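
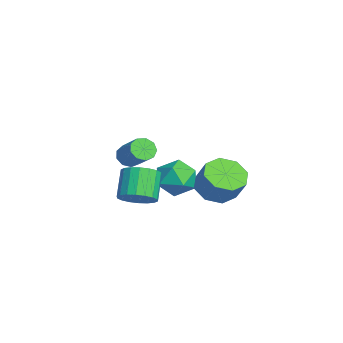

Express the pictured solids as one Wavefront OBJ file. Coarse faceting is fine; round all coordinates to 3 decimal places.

v 1.239 -2.257 2.821
v 1.647 -2.201 2.305
v 2.809 -1.667 3.283
v 2.401 -1.723 3.799
v 1.419 -1.815 2.365
v 2.582 -1.281 3.343
v 1.108 -1.637 2.638
v 2.27 -1.103 3.616
v 0.857 -1.748 2.997
v 2.02 -1.214 3.975
v 0.785 -2.098 3.273
v 1.948 -1.564 4.251
v 0.926 -2.522 3.338
v 2.088 -1.988 4.316
v 1.213 -2.822 3.161
v 2.375 -2.288 4.139
v 1.512 -2.858 2.825
v 2.674 -2.324 3.803
v 1.683 -2.612 2.487
v 2.846 -2.079 3.465
v -1.195 -1.666 -1.328
v -0.649 -2.204 -0.701
v -1.759 -1.892 0.534
v -2.305 -1.354 -0.092
v -0.482 -1.799 -0.654
v -1.592 -1.487 0.582
v -0.457 -1.367 -0.74
v -1.567 -1.056 0.496
v -0.577 -0.995 -0.942
v -1.687 -0.684 0.294
v -0.82 -0.756 -1.221
v -1.93 -0.444 0.015
v -1.138 -0.696 -1.521
v -2.248 -0.385 -0.285
v -1.466 -0.829 -1.782
v -2.576 -0.518 -0.547
v -1.741 -1.128 -1.954
v -2.851 -0.816 -0.719
v -1.908 -1.533 -2.002
v -3.018 -1.221 -0.766
v -1.933 -1.964 -1.916
v -3.043 -1.653 -0.68
v -1.813 -2.336 -1.714
v -2.923 -2.025 -0.478
v -1.57 -2.576 -1.435
v -2.68 -2.264 -0.199
v -1.252 -2.635 -1.135
v -2.362 -2.324 0.101
v -0.924 -2.502 -0.873
v -2.034 -2.191 0.362
v 1.912 1.618 0.906
v 2.745 0.999 0.57
v 3.48 1.344 1.759
v 2.648 1.962 2.094
v 2.805 1.787 0.304
v 3.541 2.132 1.493
v 2.342 2.476 0.39
v 3.078 2.821 1.579
v 1.628 2.662 0.778
v 2.363 3.007 1.967
v 1.08 2.236 1.241
v 1.815 2.581 2.43
v 1.019 1.448 1.507
v 1.755 1.793 2.696
v 1.482 0.759 1.421
v 2.218 1.104 2.61
v 2.197 0.573 1.033
v 2.932 0.918 2.222
v -2.771 1.352 -1.599
v -2.038 0.632 -1.002
v -4.262 0.248 -1.098
v -3.529 -0.472 -0.501
v -3.737 0.628 -0.103
v -2.815 1.31 -0.412
v -3.485 -0.43 -1.688
v -2.563 0.252 -1.997
v -2.479 -0.469 -1.057
v -2.634 0.185 -0.077
v -3.666 0.695 -2.023
v -3.821 1.349 -1.043
f 2 1 5
f 2 5 3
f 3 5 6
f 3 6 4
f 5 1 7
f 5 7 6
f 6 7 8
f 6 8 4
f 7 1 9
f 7 9 8
f 8 9 10
f 8 10 4
f 9 1 11
f 9 11 10
f 10 11 12
f 10 12 4
f 11 1 13
f 11 13 12
f 12 13 14
f 12 14 4
f 13 1 15
f 13 15 14
f 14 15 16
f 14 16 4
f 15 1 17
f 15 17 16
f 16 17 18
f 16 18 4
f 17 1 19
f 17 19 18
f 18 19 20
f 18 20 4
f 19 1 2
f 19 2 20
f 20 2 3
f 20 3 4
f 22 21 25
f 22 25 23
f 23 25 26
f 23 26 24
f 25 21 27
f 25 27 26
f 26 27 28
f 26 28 24
f 27 21 29
f 27 29 28
f 28 29 30
f 28 30 24
f 29 21 31
f 29 31 30
f 30 31 32
f 30 32 24
f 31 21 33
f 31 33 32
f 32 33 34
f 32 34 24
f 33 21 35
f 33 35 34
f 34 35 36
f 34 36 24
f 35 21 37
f 35 37 36
f 36 37 38
f 36 38 24
f 37 21 39
f 37 39 38
f 38 39 40
f 38 40 24
f 39 21 41
f 39 41 40
f 40 41 42
f 40 42 24
f 41 21 43
f 41 43 42
f 42 43 44
f 42 44 24
f 43 21 45
f 43 45 44
f 44 45 46
f 44 46 24
f 45 21 47
f 45 47 46
f 46 47 48
f 46 48 24
f 47 21 49
f 47 49 48
f 48 49 50
f 48 50 24
f 49 21 22
f 49 22 50
f 50 22 23
f 50 23 24
f 52 51 55
f 52 55 53
f 53 55 56
f 53 56 54
f 55 51 57
f 55 57 56
f 56 57 58
f 56 58 54
f 57 51 59
f 57 59 58
f 58 59 60
f 58 60 54
f 59 51 61
f 59 61 60
f 60 61 62
f 60 62 54
f 61 51 63
f 61 63 62
f 62 63 64
f 62 64 54
f 63 51 65
f 63 65 64
f 64 65 66
f 64 66 54
f 65 51 67
f 65 67 66
f 66 67 68
f 66 68 54
f 67 51 52
f 67 52 68
f 68 52 53
f 68 53 54
f 69 80 74
f 69 74 70
f 69 70 76
f 69 76 79
f 69 79 80
f 70 74 78
f 74 80 73
f 80 79 71
f 79 76 75
f 76 70 77
f 72 78 73
f 72 73 71
f 72 71 75
f 72 75 77
f 72 77 78
f 73 78 74
f 71 73 80
f 75 71 79
f 77 75 76
f 78 77 70



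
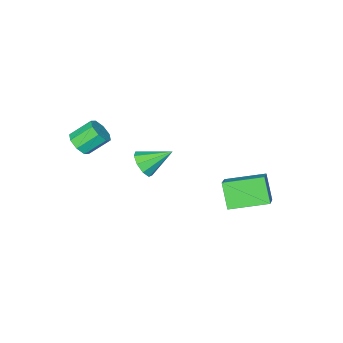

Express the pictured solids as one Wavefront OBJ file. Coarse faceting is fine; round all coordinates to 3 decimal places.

v -3.046 4.083 -4.227
v -3.377 3.327 -3.084
v -2.199 4.831 -3.488
v -2.53 4.075 -2.345
v -1.65 2.885 -4.615
v -1.981 2.129 -3.472
v -0.803 3.633 -3.876
v -1.134 2.877 -2.733
v 1.505 0.752 -1.339
v 1.841 0.548 -0.724
v 0.515 1.528 -0.541
v 2.039 0.975 -0.894
v 1.986 1.297 -1.272
v 1.709 1.364 -1.681
v 1.336 1.145 -1.931
v 1.042 0.742 -1.903
v 0.965 0.344 -1.612
v 1.141 0.137 -1.193
v 1.487 0.217 -0.842
v 2.943 -1.836 -0.832
v 3.412 -1.417 -0.602
v 2.586 -0.924 0.182
v 2.117 -1.344 -0.048
v 3.151 -1.222 -0.999
v 2.326 -0.729 -0.215
v 2.769 -1.387 -1.297
v 1.944 -0.894 -0.514
v 2.488 -1.816 -1.324
v 1.663 -1.323 -0.54
v 2.474 -2.256 -1.062
v 1.648 -1.763 -0.278
v 2.734 -2.451 -0.665
v 1.909 -1.958 0.119
v 3.116 -2.286 -0.366
v 2.291 -1.793 0.417
v 3.397 -1.857 -0.34
v 2.572 -1.364 0.444
f 2 4 1
f 5 2 1
f 1 4 3
f 3 5 1
f 2 8 4
f 6 2 5
f 6 8 2
f 4 8 3
f 7 5 3
f 3 8 7
f 7 6 5
f 8 6 7
f 10 9 12
f 10 12 11
f 12 9 13
f 12 13 11
f 13 9 14
f 13 14 11
f 14 9 15
f 14 15 11
f 15 9 16
f 15 16 11
f 16 9 17
f 16 17 11
f 17 9 18
f 17 18 11
f 18 9 19
f 18 19 11
f 19 9 10
f 19 10 11
f 21 20 24
f 21 24 22
f 22 24 25
f 22 25 23
f 24 20 26
f 24 26 25
f 25 26 27
f 25 27 23
f 26 20 28
f 26 28 27
f 27 28 29
f 27 29 23
f 28 20 30
f 28 30 29
f 29 30 31
f 29 31 23
f 30 20 32
f 30 32 31
f 31 32 33
f 31 33 23
f 32 20 34
f 32 34 33
f 33 34 35
f 33 35 23
f 34 20 36
f 34 36 35
f 35 36 37
f 35 37 23
f 36 20 21
f 36 21 37
f 37 21 22
f 37 22 23



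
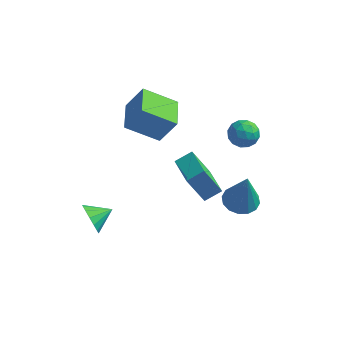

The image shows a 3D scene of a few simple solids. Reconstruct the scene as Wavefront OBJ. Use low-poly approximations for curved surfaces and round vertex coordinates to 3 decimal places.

v 2.076 1.447 1.124
v 2.835 1.573 1.006
v 2.345 0.807 2.174
v 3.104 0.933 2.056
v 2.637 1.525 2.248
v 2.471 1.92 1.599
v 2.709 0.46 1.581
v 2.543 0.855 0.932
v 3.226 0.962 1.289
v 3.181 1.621 1.701
v 1.999 0.759 1.479
v 1.954 1.418 1.891
v 2.432 1.566 0.973
v 2.748 0.814 2.207
v 2.474 1.162 2.32
v 2.92 1.236 2.251
v 2.218 1.77 1.321
v 2.664 1.844 1.252
v 2.547 1.816 1.982
v 2.516 0.536 1.928
v 2.962 0.61 1.859
v 2.26 1.144 0.929
v 2.706 1.218 0.86
v 2.633 0.564 1.198
v 3.108 1.281 1.069
v 3.266 0.905 1.687
v 3.034 0.627 1.408
v 2.937 0.859 1.026
v 3.082 1.668 1.312
v 3.24 1.292 1.929
v 2.965 1.64 2.042
v 2.867 1.872 1.66
v 3.312 1.309 1.478
v 1.94 1.088 1.251
v 2.098 0.712 1.868
v 2.313 0.508 1.52
v 2.215 0.74 1.138
v 1.914 1.475 1.493
v 2.072 1.099 2.111
v 2.243 1.521 2.154
v 2.146 1.753 1.772
v 1.868 1.071 1.702
v 2.909 -0.019 -2.216
v 3.469 -0.68 -2.375
v 3.251 -0.221 -0.184
v 3.726 -0.304 -2.381
v 3.764 0.149 -2.343
v 3.573 0.556 -2.27
v 3.204 0.809 -2.183
v 2.757 0.84 -2.105
v 2.35 0.641 -2.057
v 2.093 0.265 -2.051
v 2.055 -0.188 -2.089
v 2.246 -0.595 -2.161
v 2.614 -0.848 -2.248
v 3.062 -0.879 -2.327
v -3.228 -3.097 -2.69
v -2.82 -3.254 -3.396
v -2.432 -2.383 -2.39
v -3.08 -2.925 -3.489
v -3.38 -2.642 -3.367
v -3.639 -2.481 -3.064
v -3.788 -2.485 -2.661
v -3.786 -2.653 -2.266
v -3.635 -2.94 -1.984
v -3.375 -3.269 -1.892
v -3.075 -3.552 -2.013
v -2.816 -3.713 -2.316
v -2.667 -3.709 -2.719
v -2.669 -3.541 -3.115
v 2.301 -3.513 1.322
v 1.584 -3.832 2.898
v 1.344 -2.283 1.136
v 0.627 -2.601 2.711
v 2.913 -2.979 1.709
v 2.196 -3.297 3.284
v 1.956 -1.748 1.522
v 1.239 -2.067 3.098
v -1.304 0.89 -0.022
v -2.84 0.409 0.969
v -1.804 2.451 -0.04
v -3.34 1.97 0.951
v -0.54 1.15 1.289
v -2.076 0.669 2.28
v -1.04 2.711 1.271
v -2.576 2.23 2.262
f 1 38 17
f 38 12 41
f 17 41 6
f 38 41 17
f 1 17 13
f 17 6 18
f 13 18 2
f 17 18 13
f 1 13 22
f 13 2 23
f 22 23 8
f 13 23 22
f 1 22 34
f 22 8 37
f 34 37 11
f 22 37 34
f 1 34 38
f 34 11 42
f 38 42 12
f 34 42 38
f 2 18 29
f 18 6 32
f 29 32 10
f 18 32 29
f 6 41 19
f 41 12 40
f 19 40 5
f 41 40 19
f 12 42 39
f 42 11 35
f 39 35 3
f 42 35 39
f 11 37 36
f 37 8 24
f 36 24 7
f 37 24 36
f 8 23 28
f 23 2 25
f 28 25 9
f 23 25 28
f 4 30 16
f 30 10 31
f 16 31 5
f 30 31 16
f 4 16 14
f 16 5 15
f 14 15 3
f 16 15 14
f 4 14 21
f 14 3 20
f 21 20 7
f 14 20 21
f 4 21 26
f 21 7 27
f 26 27 9
f 21 27 26
f 4 26 30
f 26 9 33
f 30 33 10
f 26 33 30
f 5 31 19
f 31 10 32
f 19 32 6
f 31 32 19
f 3 15 39
f 15 5 40
f 39 40 12
f 15 40 39
f 7 20 36
f 20 3 35
f 36 35 11
f 20 35 36
f 9 27 28
f 27 7 24
f 28 24 8
f 27 24 28
f 10 33 29
f 33 9 25
f 29 25 2
f 33 25 29
f 44 43 46
f 44 46 45
f 46 43 47
f 46 47 45
f 47 43 48
f 47 48 45
f 48 43 49
f 48 49 45
f 49 43 50
f 49 50 45
f 50 43 51
f 50 51 45
f 51 43 52
f 51 52 45
f 52 43 53
f 52 53 45
f 53 43 54
f 53 54 45
f 54 43 55
f 54 55 45
f 55 43 56
f 55 56 45
f 56 43 44
f 56 44 45
f 58 57 60
f 58 60 59
f 60 57 61
f 60 61 59
f 61 57 62
f 61 62 59
f 62 57 63
f 62 63 59
f 63 57 64
f 63 64 59
f 64 57 65
f 64 65 59
f 65 57 66
f 65 66 59
f 66 57 67
f 66 67 59
f 67 57 68
f 67 68 59
f 68 57 69
f 68 69 59
f 69 57 70
f 69 70 59
f 70 57 58
f 70 58 59
f 72 74 71
f 75 72 71
f 71 74 73
f 73 75 71
f 72 78 74
f 76 72 75
f 76 78 72
f 74 78 73
f 77 75 73
f 73 78 77
f 77 76 75
f 78 76 77
f 80 82 79
f 83 80 79
f 79 82 81
f 81 83 79
f 80 86 82
f 84 80 83
f 84 86 80
f 82 86 81
f 85 83 81
f 81 86 85
f 85 84 83
f 86 84 85



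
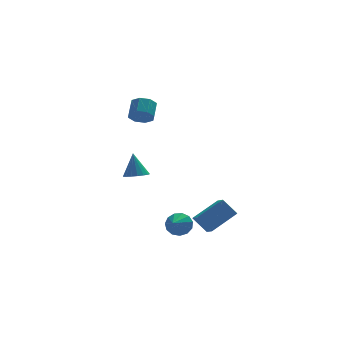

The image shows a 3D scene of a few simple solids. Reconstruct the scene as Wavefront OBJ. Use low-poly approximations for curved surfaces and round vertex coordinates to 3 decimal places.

v -0.509 -1.133 -4.129
v 0.092 -1.147 -3.529
v -1.151 -2.187 -3.511
v -0.247 -0.848 -3.373
v -0.67 -0.64 -3.456
v -1.042 -0.588 -3.754
v -1.245 -0.709 -4.17
v -1.214 -0.965 -4.574
v -0.959 -1.275 -4.837
v -0.562 -1.539 -4.874
v -0.147 -1.675 -4.676
v 0.152 -1.638 -4.304
v 0.241 -1.442 -3.876
v -2.547 1.031 -0.82
v -1.769 0.869 -0.732
v -2.613 1.569 0.76
v -1.773 1.231 -0.856
v -1.955 1.548 -0.971
v -2.272 1.746 -1.052
v -2.653 1.781 -1.079
v -3.009 1.644 -1.047
v -3.259 1.366 -0.964
v -3.346 1.012 -0.847
v -3.25 0.662 -0.724
v -2.993 0.397 -0.623
v -2.634 0.277 -0.567
v -2.255 0.33 -0.569
v -1.942 0.543 -0.629
v 0.181 -2.684 -2.965
v 1.851 -2.087 -1.978
v 0.123 -1.789 -3.408
v 1.793 -1.193 -2.42
v 0.927 -3.127 -3.96
v 2.597 -2.531 -2.972
v 0.869 -2.233 -4.402
v 2.539 -1.636 -3.415
v -2.035 1.917 3.541
v -1.309 1.906 3.18
v -0.94 2.793 3.899
v -1.665 2.803 4.259
v -1.706 2.295 2.904
v -1.336 3.182 3.623
v -2.295 2.462 3.001
v -1.925 3.349 3.72
v -2.732 2.31 3.414
v -2.362 3.196 4.133
v -2.76 1.927 3.901
v -2.391 2.814 4.62
v -2.364 1.538 4.177
v -1.994 2.425 4.896
v -1.775 1.371 4.08
v -1.405 2.258 4.799
v -1.338 1.524 3.667
v -0.968 2.41 4.386
f 2 1 4
f 2 4 3
f 4 1 5
f 4 5 3
f 5 1 6
f 5 6 3
f 6 1 7
f 6 7 3
f 7 1 8
f 7 8 3
f 8 1 9
f 8 9 3
f 9 1 10
f 9 10 3
f 10 1 11
f 10 11 3
f 11 1 12
f 11 12 3
f 12 1 13
f 12 13 3
f 13 1 2
f 13 2 3
f 15 14 17
f 15 17 16
f 17 14 18
f 17 18 16
f 18 14 19
f 18 19 16
f 19 14 20
f 19 20 16
f 20 14 21
f 20 21 16
f 21 14 22
f 21 22 16
f 22 14 23
f 22 23 16
f 23 14 24
f 23 24 16
f 24 14 25
f 24 25 16
f 25 14 26
f 25 26 16
f 26 14 27
f 26 27 16
f 27 14 28
f 27 28 16
f 28 14 15
f 28 15 16
f 30 32 29
f 33 30 29
f 29 32 31
f 31 33 29
f 30 36 32
f 34 30 33
f 34 36 30
f 32 36 31
f 35 33 31
f 31 36 35
f 35 34 33
f 36 34 35
f 38 37 41
f 38 41 39
f 39 41 42
f 39 42 40
f 41 37 43
f 41 43 42
f 42 43 44
f 42 44 40
f 43 37 45
f 43 45 44
f 44 45 46
f 44 46 40
f 45 37 47
f 45 47 46
f 46 47 48
f 46 48 40
f 47 37 49
f 47 49 48
f 48 49 50
f 48 50 40
f 49 37 51
f 49 51 50
f 50 51 52
f 50 52 40
f 51 37 53
f 51 53 52
f 52 53 54
f 52 54 40
f 53 37 38
f 53 38 54
f 54 38 39
f 54 39 40



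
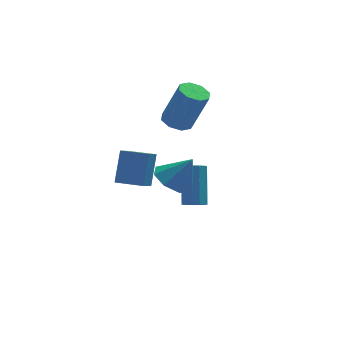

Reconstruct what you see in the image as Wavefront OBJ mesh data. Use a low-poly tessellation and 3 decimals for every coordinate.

v -1.401 4.048 0.754
v -0.919 4.615 0.663
v -0.198 4.32 2.635
v -0.679 3.752 2.726
v -1.424 4.788 0.874
v -0.703 4.492 2.845
v -1.916 4.527 1.014
v -1.194 4.231 2.986
v -2.105 3.985 1.003
v -1.384 3.69 2.974
v -1.882 3.48 0.845
v -1.161 3.185 2.817
v -1.377 3.308 0.635
v -0.656 3.012 2.606
v -0.886 3.569 0.494
v -0.164 3.273 2.466
v -0.696 4.11 0.506
v 0.025 3.815 2.477
v -2.962 -1.318 0.954
v -2.384 -1.958 0.51
v -2.218 -1.502 2.186
v -2.129 -1.262 0.46
v -2.362 -0.599 0.7
v -2.947 -0.358 1.089
v -3.54 -0.678 1.399
v -3.794 -1.374 1.449
v -3.561 -2.037 1.209
v -2.977 -2.279 0.82
v -3.865 3.952 -2.737
v -4.364 3.328 -2.205
v -3.402 4.79 -1.321
v -3.901 4.166 -0.788
v -2.779 3.174 -2.632
v -3.278 2.55 -2.099
v -2.316 4.012 -1.215
v -2.815 3.388 -0.683
v -1.265 1.558 -2.995
v -0.712 1.502 -3.066
v -0.383 2.746 -1.497
v -0.935 2.802 -1.425
v -0.842 1.797 -3.273
v -0.512 3.042 -1.704
v -1.169 1.98 -3.35
v -0.84 3.225 -1.78
v -1.541 1.966 -3.26
v -1.212 3.21 -1.691
v -1.784 1.76 -3.047
v -1.455 3.005 -1.477
v -1.784 1.46 -2.808
v -1.454 2.705 -1.239
v -1.54 1.206 -2.658
v -1.211 2.45 -1.088
v -1.168 1.116 -2.664
v -0.839 2.361 -1.095
v -0.841 1.233 -2.826
v -0.512 2.477 -1.256
f 2 1 5
f 2 5 3
f 3 5 6
f 3 6 4
f 5 1 7
f 5 7 6
f 6 7 8
f 6 8 4
f 7 1 9
f 7 9 8
f 8 9 10
f 8 10 4
f 9 1 11
f 9 11 10
f 10 11 12
f 10 12 4
f 11 1 13
f 11 13 12
f 12 13 14
f 12 14 4
f 13 1 15
f 13 15 14
f 14 15 16
f 14 16 4
f 15 1 17
f 15 17 16
f 16 17 18
f 16 18 4
f 17 1 2
f 17 2 18
f 18 2 3
f 18 3 4
f 20 19 22
f 20 22 21
f 22 19 23
f 22 23 21
f 23 19 24
f 23 24 21
f 24 19 25
f 24 25 21
f 25 19 26
f 25 26 21
f 26 19 27
f 26 27 21
f 27 19 28
f 27 28 21
f 28 19 20
f 28 20 21
f 30 32 29
f 33 30 29
f 29 32 31
f 31 33 29
f 30 36 32
f 34 30 33
f 34 36 30
f 32 36 31
f 35 33 31
f 31 36 35
f 35 34 33
f 36 34 35
f 38 37 41
f 38 41 39
f 39 41 42
f 39 42 40
f 41 37 43
f 41 43 42
f 42 43 44
f 42 44 40
f 43 37 45
f 43 45 44
f 44 45 46
f 44 46 40
f 45 37 47
f 45 47 46
f 46 47 48
f 46 48 40
f 47 37 49
f 47 49 48
f 48 49 50
f 48 50 40
f 49 37 51
f 49 51 50
f 50 51 52
f 50 52 40
f 51 37 53
f 51 53 52
f 52 53 54
f 52 54 40
f 53 37 55
f 53 55 54
f 54 55 56
f 54 56 40
f 55 37 38
f 55 38 56
f 56 38 39
f 56 39 40



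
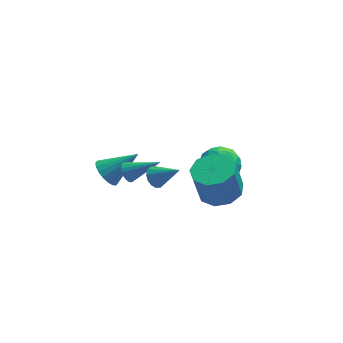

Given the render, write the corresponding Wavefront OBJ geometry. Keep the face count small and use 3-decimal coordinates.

v -0.367 -3.023 2.445
v 0.068 -2.89 2.07
v 0.627 -3.597 3.395
v 0.04 -2.644 2.248
v -0.098 -2.5 2.479
v -0.308 -2.495 2.701
v -0.533 -2.633 2.854
v -0.715 -2.875 2.898
v -0.803 -3.157 2.82
v -0.774 -3.403 2.641
v -0.636 -3.547 2.41
v -0.426 -3.552 2.188
v -0.201 -3.414 2.035
v -0.02 -3.172 1.992
v -1.864 3.446 -3.715
v -1.347 3.502 -4.387
v -0.276 3.534 -2.485
v -1.426 3.864 -4.311
v -1.592 4.143 -4.117
v -1.811 4.284 -3.843
v -2.042 4.259 -3.544
v -2.237 4.073 -3.279
v -2.358 3.762 -3.1
v -2.381 3.389 -3.043
v -2.302 3.027 -3.119
v -2.136 2.748 -3.313
v -1.916 2.607 -3.586
v -1.686 2.632 -3.886
v -1.491 2.818 -4.151
v -1.37 3.129 -4.33
v 3.375 2.972 -3.083
v 4.397 2.526 -2.932
v 2.643 1.634 -2.088
v 3.665 1.188 -1.937
v 3.401 2.167 -1.45
v 3.853 2.994 -2.065
v 3.187 1.166 -2.955
v 3.639 1.993 -3.57
v 4.28 1.409 -2.853
v 4.413 2.028 -1.922
v 2.627 2.132 -3.098
v 2.76 2.751 -2.167
v 3.95 2.866 -3.095
v 3.09 1.294 -1.925
v 2.935 1.87 -1.639
v 3.535 1.607 -1.55
v 3.631 3.142 -2.585
v 4.231 2.879 -2.496
v 3.646 2.669 -1.625
v 2.809 1.281 -2.524
v 3.409 1.018 -2.435
v 3.505 2.553 -3.47
v 4.105 2.29 -3.381
v 3.394 1.491 -3.395
v 4.482 1.948 -2.959
v 4.052 1.162 -2.375
v 3.771 1.149 -2.973
v 4.037 1.634 -3.334
v 4.56 2.312 -2.412
v 4.13 1.525 -1.828
v 3.975 2.101 -1.542
v 4.241 2.587 -1.903
v 4.492 1.655 -2.366
v 2.91 2.635 -3.192
v 2.48 1.848 -2.608
v 2.799 1.573 -3.117
v 3.065 2.059 -3.478
v 2.988 2.998 -2.645
v 2.558 2.212 -2.061
v 3.003 2.526 -1.686
v 3.269 3.011 -2.047
v 2.548 2.505 -2.654
v 2.761 -2.137 -0.014
v 3.631 -2.773 0.152
v 3.248 -2.84 1.9
v 2.379 -2.203 1.734
v 3.823 -2.056 0.222
v 3.44 -2.123 1.969
v 3.518 -1.377 0.181
v 3.135 -1.443 1.928
v 2.859 -1.053 0.049
v 2.477 -1.12 1.796
v 2.155 -1.236 -0.112
v 1.772 -1.303 1.635
v 1.734 -1.841 -0.227
v 1.351 -1.908 1.52
v 1.794 -2.584 -0.243
v 1.411 -2.651 1.505
v 2.307 -3.118 -0.151
v 1.924 -3.184 1.597
v 3.032 -3.192 0.005
v 2.649 -3.259 1.753
v -1.328 -0.75 0.599
v -1.096 -0.991 0.149
v 0.128 -1.15 1.561
v -1.023 -0.771 0.129
v -1.002 -0.547 0.191
v -1.038 -0.359 0.323
v -1.123 -0.238 0.502
v -1.244 -0.206 0.699
v -1.38 -0.268 0.878
v -1.506 -0.413 1.008
v -1.602 -0.617 1.068
v -1.65 -0.844 1.047
v -1.642 -1.054 0.948
v -1.58 -1.212 0.789
v -1.475 -1.291 0.597
v -1.343 -1.275 0.405
v -1.21 -1.169 0.246
f 2 1 4
f 2 4 3
f 4 1 5
f 4 5 3
f 5 1 6
f 5 6 3
f 6 1 7
f 6 7 3
f 7 1 8
f 7 8 3
f 8 1 9
f 8 9 3
f 9 1 10
f 9 10 3
f 10 1 11
f 10 11 3
f 11 1 12
f 11 12 3
f 12 1 13
f 12 13 3
f 13 1 14
f 13 14 3
f 14 1 2
f 14 2 3
f 16 15 18
f 16 18 17
f 18 15 19
f 18 19 17
f 19 15 20
f 19 20 17
f 20 15 21
f 20 21 17
f 21 15 22
f 21 22 17
f 22 15 23
f 22 23 17
f 23 15 24
f 23 24 17
f 24 15 25
f 24 25 17
f 25 15 26
f 25 26 17
f 26 15 27
f 26 27 17
f 27 15 28
f 27 28 17
f 28 15 29
f 28 29 17
f 29 15 30
f 29 30 17
f 30 15 16
f 30 16 17
f 31 68 47
f 68 42 71
f 47 71 36
f 68 71 47
f 31 47 43
f 47 36 48
f 43 48 32
f 47 48 43
f 31 43 52
f 43 32 53
f 52 53 38
f 43 53 52
f 31 52 64
f 52 38 67
f 64 67 41
f 52 67 64
f 31 64 68
f 64 41 72
f 68 72 42
f 64 72 68
f 32 48 59
f 48 36 62
f 59 62 40
f 48 62 59
f 36 71 49
f 71 42 70
f 49 70 35
f 71 70 49
f 42 72 69
f 72 41 65
f 69 65 33
f 72 65 69
f 41 67 66
f 67 38 54
f 66 54 37
f 67 54 66
f 38 53 58
f 53 32 55
f 58 55 39
f 53 55 58
f 34 60 46
f 60 40 61
f 46 61 35
f 60 61 46
f 34 46 44
f 46 35 45
f 44 45 33
f 46 45 44
f 34 44 51
f 44 33 50
f 51 50 37
f 44 50 51
f 34 51 56
f 51 37 57
f 56 57 39
f 51 57 56
f 34 56 60
f 56 39 63
f 60 63 40
f 56 63 60
f 35 61 49
f 61 40 62
f 49 62 36
f 61 62 49
f 33 45 69
f 45 35 70
f 69 70 42
f 45 70 69
f 37 50 66
f 50 33 65
f 66 65 41
f 50 65 66
f 39 57 58
f 57 37 54
f 58 54 38
f 57 54 58
f 40 63 59
f 63 39 55
f 59 55 32
f 63 55 59
f 74 73 77
f 74 77 75
f 75 77 78
f 75 78 76
f 77 73 79
f 77 79 78
f 78 79 80
f 78 80 76
f 79 73 81
f 79 81 80
f 80 81 82
f 80 82 76
f 81 73 83
f 81 83 82
f 82 83 84
f 82 84 76
f 83 73 85
f 83 85 84
f 84 85 86
f 84 86 76
f 85 73 87
f 85 87 86
f 86 87 88
f 86 88 76
f 87 73 89
f 87 89 88
f 88 89 90
f 88 90 76
f 89 73 91
f 89 91 90
f 90 91 92
f 90 92 76
f 91 73 74
f 91 74 92
f 92 74 75
f 92 75 76
f 94 93 96
f 94 96 95
f 96 93 97
f 96 97 95
f 97 93 98
f 97 98 95
f 98 93 99
f 98 99 95
f 99 93 100
f 99 100 95
f 100 93 101
f 100 101 95
f 101 93 102
f 101 102 95
f 102 93 103
f 102 103 95
f 103 93 104
f 103 104 95
f 104 93 105
f 104 105 95
f 105 93 106
f 105 106 95
f 106 93 107
f 106 107 95
f 107 93 108
f 107 108 95
f 108 93 109
f 108 109 95
f 109 93 94
f 109 94 95



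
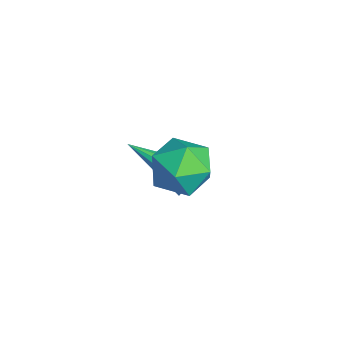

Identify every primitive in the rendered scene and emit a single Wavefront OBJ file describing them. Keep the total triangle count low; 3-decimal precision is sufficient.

v 2.646 3.415 -0.888
v 3.497 3.296 -0.96
v 2.423 2.144 -1.42
v 3.274 2.025 -1.492
v 2.907 2.056 -0.712
v 3.045 2.841 -0.383
v 2.875 2.599 -1.997
v 3.013 3.384 -1.668
v 3.639 2.792 -1.645
v 3.658 2.456 -0.851
v 2.262 2.984 -1.529
v 2.281 2.648 -0.735
v 0.913 3.342 -3.864
v 1.261 3.32 -3.426
v -0.093 1.918 -3.136
v 1.006 3.54 -3.348
v 0.715 3.685 -3.467
v 0.5 3.699 -3.738
v 0.442 3.576 -4.057
v 0.565 3.365 -4.302
v 0.82 3.145 -4.379
v 1.111 3 -4.26
v 1.327 2.986 -3.989
v 1.384 3.109 -3.671
f 1 12 6
f 1 6 2
f 1 2 8
f 1 8 11
f 1 11 12
f 2 6 10
f 6 12 5
f 12 11 3
f 11 8 7
f 8 2 9
f 4 10 5
f 4 5 3
f 4 3 7
f 4 7 9
f 4 9 10
f 5 10 6
f 3 5 12
f 7 3 11
f 9 7 8
f 10 9 2
f 14 13 16
f 14 16 15
f 16 13 17
f 16 17 15
f 17 13 18
f 17 18 15
f 18 13 19
f 18 19 15
f 19 13 20
f 19 20 15
f 20 13 21
f 20 21 15
f 21 13 22
f 21 22 15
f 22 13 23
f 22 23 15
f 23 13 24
f 23 24 15
f 24 13 14
f 24 14 15



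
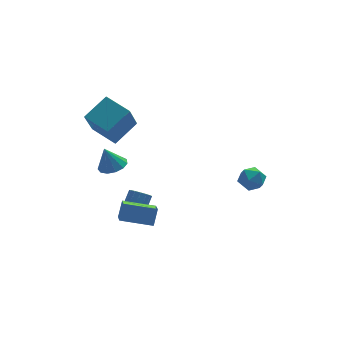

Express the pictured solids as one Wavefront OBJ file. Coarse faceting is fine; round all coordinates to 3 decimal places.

v -3.579 -1.22 -3.09
v -3.064 -1.473 -3.229
v -2.307 -0.593 -2.029
v -2.821 -0.34 -1.89
v -3.079 -1.223 -3.403
v -2.321 -0.342 -2.204
v -3.228 -0.972 -3.494
v -2.47 -0.091 -2.294
v -3.47 -0.788 -3.476
v -2.713 0.093 -2.276
v -3.742 -0.719 -3.355
v -2.985 0.162 -2.155
v -3.97 -0.785 -3.162
v -3.213 0.096 -1.963
v -4.093 -0.967 -2.951
v -3.336 -0.087 -1.751
v -4.079 -1.218 -2.776
v -3.321 -0.337 -1.577
v -3.93 -1.469 -2.686
v -3.172 -0.588 -1.486
v -3.687 -1.653 -2.704
v -2.93 -0.772 -1.504
v -3.415 -1.722 -2.825
v -2.658 -0.841 -1.625
v -3.187 -1.656 -3.017
v -2.43 -0.775 -1.818
v -3.776 0.948 1.071
v -4.375 -0.175 2.828
v -4.69 2.121 1.509
v -5.289 0.998 3.266
v -2.531 1.602 1.914
v -3.13 0.479 3.671
v -3.445 2.775 2.352
v -4.044 1.652 4.109
v -3.791 1.643 -1.038
v -3.216 2.164 -0.887
v -4.189 1.717 0.218
v -3.571 2.402 -1.013
v -3.995 2.399 -1.147
v -4.355 2.156 -1.247
v -4.535 1.75 -1.28
v -4.48 1.311 -1.237
v -4.205 0.977 -1.13
v -3.799 0.855 -0.995
v -3.391 0.983 -0.873
v -3.109 1.32 -0.804
v -3.044 1.761 -0.809
v 1.411 -2.808 0.038
v 1.828 -2.543 -0.563
v 2.472 -3.017 0.683
v 2.889 -2.752 0.082
v 2.449 -2.262 0.495
v 1.793 -2.133 0.097
v 2.507 -3.427 0.023
v 1.851 -3.298 -0.375
v 2.505 -2.926 -0.572
v 2.47 -2.206 -0.28
v 1.83 -3.354 0.4
v 1.795 -2.634 0.692
v -4.601 -3.329 -1.087
v -4.784 -4.471 -0.43
v -4.298 -2.906 -0.268
v -4.48 -4.048 0.389
v -3.06 -3.772 -1.429
v -3.242 -4.914 -0.772
v -2.756 -3.349 -0.61
v -2.939 -4.491 0.047
f 2 1 5
f 2 5 3
f 3 5 6
f 3 6 4
f 5 1 7
f 5 7 6
f 6 7 8
f 6 8 4
f 7 1 9
f 7 9 8
f 8 9 10
f 8 10 4
f 9 1 11
f 9 11 10
f 10 11 12
f 10 12 4
f 11 1 13
f 11 13 12
f 12 13 14
f 12 14 4
f 13 1 15
f 13 15 14
f 14 15 16
f 14 16 4
f 15 1 17
f 15 17 16
f 16 17 18
f 16 18 4
f 17 1 19
f 17 19 18
f 18 19 20
f 18 20 4
f 19 1 21
f 19 21 20
f 20 21 22
f 20 22 4
f 21 1 23
f 21 23 22
f 22 23 24
f 22 24 4
f 23 1 25
f 23 25 24
f 24 25 26
f 24 26 4
f 25 1 2
f 25 2 26
f 26 2 3
f 26 3 4
f 28 30 27
f 31 28 27
f 27 30 29
f 29 31 27
f 28 34 30
f 32 28 31
f 32 34 28
f 30 34 29
f 33 31 29
f 29 34 33
f 33 32 31
f 34 32 33
f 36 35 38
f 36 38 37
f 38 35 39
f 38 39 37
f 39 35 40
f 39 40 37
f 40 35 41
f 40 41 37
f 41 35 42
f 41 42 37
f 42 35 43
f 42 43 37
f 43 35 44
f 43 44 37
f 44 35 45
f 44 45 37
f 45 35 46
f 45 46 37
f 46 35 47
f 46 47 37
f 47 35 36
f 47 36 37
f 48 59 53
f 48 53 49
f 48 49 55
f 48 55 58
f 48 58 59
f 49 53 57
f 53 59 52
f 59 58 50
f 58 55 54
f 55 49 56
f 51 57 52
f 51 52 50
f 51 50 54
f 51 54 56
f 51 56 57
f 52 57 53
f 50 52 59
f 54 50 58
f 56 54 55
f 57 56 49
f 61 63 60
f 64 61 60
f 60 63 62
f 62 64 60
f 61 67 63
f 65 61 64
f 65 67 61
f 63 67 62
f 66 64 62
f 62 67 66
f 66 65 64
f 67 65 66



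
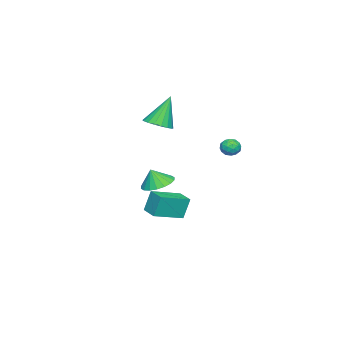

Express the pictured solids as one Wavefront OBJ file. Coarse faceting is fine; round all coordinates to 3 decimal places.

v -4.024 2.013 0.726
v -3.525 1.759 0.412
v -4.395 1.061 0.908
v -3.896 0.807 0.594
v -3.806 1.096 1.16
v -3.577 1.684 1.047
v -4.343 1.136 0.273
v -4.114 1.724 0.16
v -3.723 1.217 0.132
v -3.391 1.192 0.68
v -4.529 1.628 0.64
v -4.197 1.603 1.188
v -3.742 1.97 0.553
v -4.178 0.85 0.767
v -4.125 1.02 1.099
v -3.832 0.871 0.915
v -3.772 1.926 0.926
v -3.479 1.776 0.742
v -3.644 1.386 1.181
v -4.441 1.044 0.578
v -4.148 0.894 0.394
v -4.088 1.949 0.405
v -3.795 1.8 0.221
v -4.276 1.434 0.139
v -3.565 1.502 0.204
v -3.783 0.942 0.311
v -4.046 1.135 0.122
v -3.911 1.481 0.056
v -3.37 1.487 0.526
v -3.588 0.928 0.633
v -3.535 1.097 0.966
v -3.4 1.443 0.9
v -3.486 1.169 0.362
v -4.332 1.892 0.687
v -4.55 1.333 0.794
v -4.52 1.377 0.42
v -4.385 1.723 0.354
v -4.137 1.878 1.009
v -4.355 1.318 1.116
v -4.009 1.339 1.264
v -3.874 1.685 1.198
v -4.434 1.651 0.958
v -1.543 -2.74 -3.936
v -1.823 -2.438 -2.556
v -3.047 -1.627 -4.486
v -3.328 -1.325 -3.106
v -0.852 -1.835 -3.994
v -1.133 -1.533 -2.614
v -2.357 -0.722 -4.544
v -2.637 -0.42 -3.164
v -1.891 -2.036 2.568
v -1.059 -1.874 2.838
v -2.609 -1.584 4.512
v -1.181 -1.519 2.711
v -1.443 -1.267 2.555
v -1.795 -1.167 2.402
v -2.165 -1.239 2.282
v -2.481 -1.468 2.219
v -2.681 -1.811 2.225
v -2.724 -2.197 2.299
v -2.602 -2.552 2.426
v -2.339 -2.804 2.582
v -1.988 -2.905 2.734
v -1.617 -2.833 2.855
v -1.301 -2.603 2.918
v -1.102 -2.26 2.912
v 2.082 -0.231 -0.16
v 2.885 -0.658 -0.468
v 2.298 -0.549 0.84
v 3.018 -0.264 -0.371
v 2.966 0.137 -0.233
v 2.739 0.465 -0.08
v 2.382 0.655 0.057
v 1.965 0.669 0.152
v 1.572 0.505 0.184
v 1.28 0.196 0.149
v 1.147 -0.199 0.052
v 1.199 -0.6 -0.086
v 1.426 -0.927 -0.239
v 1.783 -1.117 -0.376
v 2.2 -1.132 -0.471
v 2.593 -0.968 -0.503
f 1 38 17
f 38 12 41
f 17 41 6
f 38 41 17
f 1 17 13
f 17 6 18
f 13 18 2
f 17 18 13
f 1 13 22
f 13 2 23
f 22 23 8
f 13 23 22
f 1 22 34
f 22 8 37
f 34 37 11
f 22 37 34
f 1 34 38
f 34 11 42
f 38 42 12
f 34 42 38
f 2 18 29
f 18 6 32
f 29 32 10
f 18 32 29
f 6 41 19
f 41 12 40
f 19 40 5
f 41 40 19
f 12 42 39
f 42 11 35
f 39 35 3
f 42 35 39
f 11 37 36
f 37 8 24
f 36 24 7
f 37 24 36
f 8 23 28
f 23 2 25
f 28 25 9
f 23 25 28
f 4 30 16
f 30 10 31
f 16 31 5
f 30 31 16
f 4 16 14
f 16 5 15
f 14 15 3
f 16 15 14
f 4 14 21
f 14 3 20
f 21 20 7
f 14 20 21
f 4 21 26
f 21 7 27
f 26 27 9
f 21 27 26
f 4 26 30
f 26 9 33
f 30 33 10
f 26 33 30
f 5 31 19
f 31 10 32
f 19 32 6
f 31 32 19
f 3 15 39
f 15 5 40
f 39 40 12
f 15 40 39
f 7 20 36
f 20 3 35
f 36 35 11
f 20 35 36
f 9 27 28
f 27 7 24
f 28 24 8
f 27 24 28
f 10 33 29
f 33 9 25
f 29 25 2
f 33 25 29
f 44 46 43
f 47 44 43
f 43 46 45
f 45 47 43
f 44 50 46
f 48 44 47
f 48 50 44
f 46 50 45
f 49 47 45
f 45 50 49
f 49 48 47
f 50 48 49
f 52 51 54
f 52 54 53
f 54 51 55
f 54 55 53
f 55 51 56
f 55 56 53
f 56 51 57
f 56 57 53
f 57 51 58
f 57 58 53
f 58 51 59
f 58 59 53
f 59 51 60
f 59 60 53
f 60 51 61
f 60 61 53
f 61 51 62
f 61 62 53
f 62 51 63
f 62 63 53
f 63 51 64
f 63 64 53
f 64 51 65
f 64 65 53
f 65 51 66
f 65 66 53
f 66 51 52
f 66 52 53
f 68 67 70
f 68 70 69
f 70 67 71
f 70 71 69
f 71 67 72
f 71 72 69
f 72 67 73
f 72 73 69
f 73 67 74
f 73 74 69
f 74 67 75
f 74 75 69
f 75 67 76
f 75 76 69
f 76 67 77
f 76 77 69
f 77 67 78
f 77 78 69
f 78 67 79
f 78 79 69
f 79 67 80
f 79 80 69
f 80 67 81
f 80 81 69
f 81 67 82
f 81 82 69
f 82 67 68
f 82 68 69



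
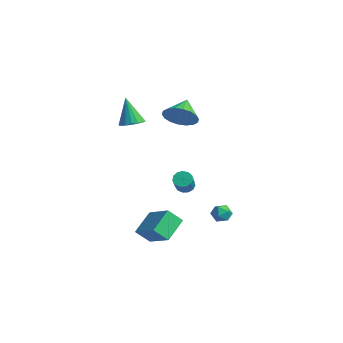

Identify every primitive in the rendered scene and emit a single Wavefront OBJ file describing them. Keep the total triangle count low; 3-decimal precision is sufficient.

v -1.361 0.023 3.432
v -0.595 0.766 3.353
v -2.199 0.977 4.268
v -0.869 0.856 2.975
v -1.241 0.781 2.687
v -1.637 0.556 2.547
v -1.978 0.226 2.582
v -2.196 -0.145 2.785
v -2.25 -0.482 3.117
v -2.127 -0.72 3.511
v -1.852 -0.81 3.89
v -1.48 -0.735 4.178
v -1.085 -0.51 4.318
v -0.744 -0.18 4.283
v -0.525 0.191 4.079
v -0.472 0.529 3.747
v -2.605 -2.362 3.008
v -2.203 -3.01 3.113
v -3.195 -2.438 4.792
v -1.966 -2.744 3.203
v -1.874 -2.389 3.249
v -1.95 -2.029 3.239
v -2.177 -1.745 3.176
v -2.501 -1.602 3.075
v -2.849 -1.633 2.959
v -3.142 -1.832 2.854
v -3.311 -2.151 2.784
v -3.319 -2.519 2.766
v -3.163 -2.851 2.803
v -2.88 -3.071 2.887
v -2.533 -3.129 2.999
v 0.733 -4.126 -3.701
v 0.154 -2.868 -2.769
v 1.059 -3.377 -4.511
v 0.479 -2.118 -3.578
v 2.441 -3.962 -2.862
v 1.861 -2.703 -1.929
v 2.766 -3.212 -3.671
v 2.187 -1.954 -2.739
v -1.061 0.157 -1.85
v -0.833 -0.159 -2.279
v 0.09 -0.874 -1.259
v -0.139 -0.557 -0.83
v -0.649 0.11 -2.256
v 0.273 -0.604 -1.236
v -0.597 0.395 -2.104
v 0.326 -0.32 -1.084
v -0.692 0.604 -1.871
v 0.231 -0.111 -0.851
v -0.904 0.671 -1.632
v 0.018 -0.043 -0.612
v -1.166 0.575 -1.462
v -0.244 -0.139 -0.442
v -1.395 0.347 -1.415
v -0.473 -0.368 -0.395
v -1.518 0.058 -1.507
v -0.595 -0.657 -0.487
v -1.496 -0.199 -1.707
v -0.573 -0.914 -0.687
v -1.336 -0.343 -1.953
v -0.413 -1.058 -0.933
v -1.088 -0.328 -2.166
v -0.166 -1.043 -1.146
v 0.578 2.309 -3.982
v 0.915 1.779 -4.248
v -0.195 1.621 -3.592
v 0.142 1.091 -3.858
v 0.407 1.433 -3.329
v 0.885 1.858 -3.57
v -0.165 1.542 -4.27
v 0.313 1.967 -4.511
v 0.457 1.304 -4.426
v 0.81 1.237 -3.845
v -0.09 2.163 -3.995
v 0.263 2.096 -3.414
f 2 1 4
f 2 4 3
f 4 1 5
f 4 5 3
f 5 1 6
f 5 6 3
f 6 1 7
f 6 7 3
f 7 1 8
f 7 8 3
f 8 1 9
f 8 9 3
f 9 1 10
f 9 10 3
f 10 1 11
f 10 11 3
f 11 1 12
f 11 12 3
f 12 1 13
f 12 13 3
f 13 1 14
f 13 14 3
f 14 1 15
f 14 15 3
f 15 1 16
f 15 16 3
f 16 1 2
f 16 2 3
f 18 17 20
f 18 20 19
f 20 17 21
f 20 21 19
f 21 17 22
f 21 22 19
f 22 17 23
f 22 23 19
f 23 17 24
f 23 24 19
f 24 17 25
f 24 25 19
f 25 17 26
f 25 26 19
f 26 17 27
f 26 27 19
f 27 17 28
f 27 28 19
f 28 17 29
f 28 29 19
f 29 17 30
f 29 30 19
f 30 17 31
f 30 31 19
f 31 17 18
f 31 18 19
f 33 35 32
f 36 33 32
f 32 35 34
f 34 36 32
f 33 39 35
f 37 33 36
f 37 39 33
f 35 39 34
f 38 36 34
f 34 39 38
f 38 37 36
f 39 37 38
f 41 40 44
f 41 44 42
f 42 44 45
f 42 45 43
f 44 40 46
f 44 46 45
f 45 46 47
f 45 47 43
f 46 40 48
f 46 48 47
f 47 48 49
f 47 49 43
f 48 40 50
f 48 50 49
f 49 50 51
f 49 51 43
f 50 40 52
f 50 52 51
f 51 52 53
f 51 53 43
f 52 40 54
f 52 54 53
f 53 54 55
f 53 55 43
f 54 40 56
f 54 56 55
f 55 56 57
f 55 57 43
f 56 40 58
f 56 58 57
f 57 58 59
f 57 59 43
f 58 40 60
f 58 60 59
f 59 60 61
f 59 61 43
f 60 40 62
f 60 62 61
f 61 62 63
f 61 63 43
f 62 40 41
f 62 41 63
f 63 41 42
f 63 42 43
f 64 75 69
f 64 69 65
f 64 65 71
f 64 71 74
f 64 74 75
f 65 69 73
f 69 75 68
f 75 74 66
f 74 71 70
f 71 65 72
f 67 73 68
f 67 68 66
f 67 66 70
f 67 70 72
f 67 72 73
f 68 73 69
f 66 68 75
f 70 66 74
f 72 70 71
f 73 72 65



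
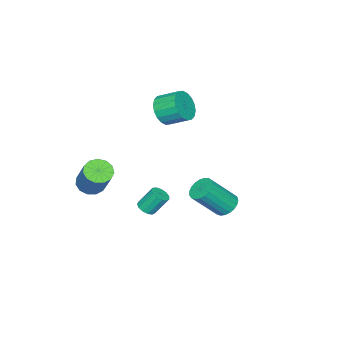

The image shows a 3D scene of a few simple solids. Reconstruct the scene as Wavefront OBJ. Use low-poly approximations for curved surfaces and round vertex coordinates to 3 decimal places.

v 2.631 -3.196 -2.189
v 3.415 -3.341 -2.419
v 4.133 -2.249 -0.661
v 3.349 -2.104 -0.431
v 3.292 -2.937 -2.619
v 4.01 -1.845 -0.862
v 2.958 -2.615 -2.683
v 3.676 -1.523 -0.926
v 2.521 -2.477 -2.59
v 3.239 -1.386 -0.832
v 2.119 -2.568 -2.369
v 2.837 -1.477 -0.612
v 1.879 -2.858 -2.091
v 2.597 -1.766 -0.334
v 1.878 -3.255 -1.845
v 2.596 -2.164 -0.087
v 2.116 -3.633 -1.707
v 2.834 -2.542 0.051
v 2.518 -3.873 -1.722
v 3.236 -2.781 0.035
v 2.955 -3.897 -1.886
v 3.673 -2.806 -0.128
v 3.29 -3.699 -2.145
v 4.008 -2.607 -0.388
v -2.664 -2.224 1.085
v -1.821 -1.795 0.704
v -2.132 -0.606 1.355
v -2.976 -1.036 1.735
v -2.133 -1.703 0.387
v -2.444 -0.515 1.038
v -2.55 -1.714 0.209
v -2.861 -0.526 0.859
v -2.989 -1.827 0.203
v -3.301 -0.639 0.854
v -3.365 -2.018 0.373
v -3.676 -0.83 1.023
v -3.601 -2.25 0.683
v -3.913 -1.062 1.334
v -3.652 -2.477 1.073
v -3.964 -1.289 1.723
v -3.508 -2.654 1.465
v -3.819 -1.465 2.116
v -3.196 -2.745 1.782
v -3.507 -1.557 2.433
v -2.779 -2.734 1.961
v -3.09 -1.546 2.611
v -2.339 -2.621 1.966
v -2.651 -1.433 2.617
v -1.964 -2.43 1.797
v -2.275 -1.242 2.447
v -1.727 -2.198 1.486
v -2.039 -1.01 2.137
v -1.676 -1.971 1.097
v -1.988 -0.783 1.747
v 0.892 4.236 -1.931
v 1.435 4.016 -2.432
v 2.53 3.164 -0.869
v 1.988 3.384 -0.369
v 1.538 4.307 -2.345
v 2.633 3.455 -0.782
v 1.529 4.585 -2.187
v 2.624 3.733 -0.625
v 1.41 4.803 -1.985
v 2.506 3.951 -0.422
v 1.202 4.923 -1.774
v 2.297 4.071 -0.211
v 0.94 4.924 -1.59
v 2.035 4.072 -0.027
v 0.67 4.806 -1.464
v 1.765 3.954 0.098
v 0.438 4.59 -1.42
v 1.534 3.738 0.143
v 0.285 4.312 -1.464
v 1.38 3.46 0.099
v 0.237 4.021 -1.589
v 1.332 3.169 -0.026
v 0.302 3.768 -1.773
v 1.397 2.916 -0.21
v 0.469 3.595 -1.985
v 1.565 2.743 -0.422
v 0.71 3.533 -2.187
v 1.805 2.681 -0.624
v 0.982 3.593 -2.345
v 2.077 2.741 -0.782
v 1.238 3.764 -2.431
v 2.334 2.911 -0.869
v 1.054 -0.745 -4.123
v 1.599 -0.587 -4.004
v 1.171 0.042 -2.877
v 0.626 -0.115 -2.997
v 1.472 -0.348 -4.186
v 1.044 0.282 -3.06
v 1.212 -0.234 -4.349
v 0.784 0.395 -3.222
v 0.902 -0.283 -4.439
v 0.474 0.347 -3.312
v 0.64 -0.478 -4.43
v 0.212 0.152 -3.303
v 0.51 -0.758 -4.323
v 0.082 -0.128 -3.196
v 0.552 -1.034 -4.153
v 0.124 -0.404 -3.026
v 0.754 -1.218 -3.973
v 0.326 -0.588 -2.846
v 1.051 -1.252 -3.842
v 0.623 -0.622 -2.715
v 1.349 -1.125 -3.799
v 0.921 -0.495 -2.672
v 1.553 -0.877 -3.86
v 1.125 -0.247 -2.733
f 2 1 5
f 2 5 3
f 3 5 6
f 3 6 4
f 5 1 7
f 5 7 6
f 6 7 8
f 6 8 4
f 7 1 9
f 7 9 8
f 8 9 10
f 8 10 4
f 9 1 11
f 9 11 10
f 10 11 12
f 10 12 4
f 11 1 13
f 11 13 12
f 12 13 14
f 12 14 4
f 13 1 15
f 13 15 14
f 14 15 16
f 14 16 4
f 15 1 17
f 15 17 16
f 16 17 18
f 16 18 4
f 17 1 19
f 17 19 18
f 18 19 20
f 18 20 4
f 19 1 21
f 19 21 20
f 20 21 22
f 20 22 4
f 21 1 23
f 21 23 22
f 22 23 24
f 22 24 4
f 23 1 2
f 23 2 24
f 24 2 3
f 24 3 4
f 26 25 29
f 26 29 27
f 27 29 30
f 27 30 28
f 29 25 31
f 29 31 30
f 30 31 32
f 30 32 28
f 31 25 33
f 31 33 32
f 32 33 34
f 32 34 28
f 33 25 35
f 33 35 34
f 34 35 36
f 34 36 28
f 35 25 37
f 35 37 36
f 36 37 38
f 36 38 28
f 37 25 39
f 37 39 38
f 38 39 40
f 38 40 28
f 39 25 41
f 39 41 40
f 40 41 42
f 40 42 28
f 41 25 43
f 41 43 42
f 42 43 44
f 42 44 28
f 43 25 45
f 43 45 44
f 44 45 46
f 44 46 28
f 45 25 47
f 45 47 46
f 46 47 48
f 46 48 28
f 47 25 49
f 47 49 48
f 48 49 50
f 48 50 28
f 49 25 51
f 49 51 50
f 50 51 52
f 50 52 28
f 51 25 53
f 51 53 52
f 52 53 54
f 52 54 28
f 53 25 26
f 53 26 54
f 54 26 27
f 54 27 28
f 56 55 59
f 56 59 57
f 57 59 60
f 57 60 58
f 59 55 61
f 59 61 60
f 60 61 62
f 60 62 58
f 61 55 63
f 61 63 62
f 62 63 64
f 62 64 58
f 63 55 65
f 63 65 64
f 64 65 66
f 64 66 58
f 65 55 67
f 65 67 66
f 66 67 68
f 66 68 58
f 67 55 69
f 67 69 68
f 68 69 70
f 68 70 58
f 69 55 71
f 69 71 70
f 70 71 72
f 70 72 58
f 71 55 73
f 71 73 72
f 72 73 74
f 72 74 58
f 73 55 75
f 73 75 74
f 74 75 76
f 74 76 58
f 75 55 77
f 75 77 76
f 76 77 78
f 76 78 58
f 77 55 79
f 77 79 78
f 78 79 80
f 78 80 58
f 79 55 81
f 79 81 80
f 80 81 82
f 80 82 58
f 81 55 83
f 81 83 82
f 82 83 84
f 82 84 58
f 83 55 85
f 83 85 84
f 84 85 86
f 84 86 58
f 85 55 56
f 85 56 86
f 86 56 57
f 86 57 58
f 88 87 91
f 88 91 89
f 89 91 92
f 89 92 90
f 91 87 93
f 91 93 92
f 92 93 94
f 92 94 90
f 93 87 95
f 93 95 94
f 94 95 96
f 94 96 90
f 95 87 97
f 95 97 96
f 96 97 98
f 96 98 90
f 97 87 99
f 97 99 98
f 98 99 100
f 98 100 90
f 99 87 101
f 99 101 100
f 100 101 102
f 100 102 90
f 101 87 103
f 101 103 102
f 102 103 104
f 102 104 90
f 103 87 105
f 103 105 104
f 104 105 106
f 104 106 90
f 105 87 107
f 105 107 106
f 106 107 108
f 106 108 90
f 107 87 109
f 107 109 108
f 108 109 110
f 108 110 90
f 109 87 88
f 109 88 110
f 110 88 89
f 110 89 90



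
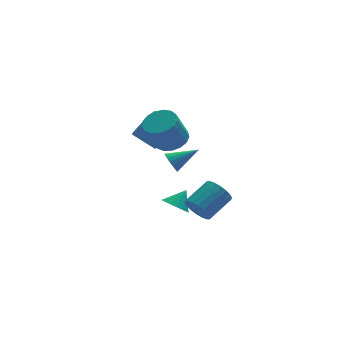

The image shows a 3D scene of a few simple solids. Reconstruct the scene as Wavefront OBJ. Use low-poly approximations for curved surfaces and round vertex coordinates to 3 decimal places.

v 1.925 0.518 2.931
v 2.487 -0.29 3.036
v 1.717 -0.606 4.733
v 1.155 0.202 4.629
v 2.752 0.057 3.221
v 1.982 -0.259 4.918
v 2.827 0.509 3.339
v 2.057 0.194 5.036
v 2.696 0.964 3.364
v 1.926 0.648 5.061
v 2.388 1.316 3.29
v 1.618 1.001 4.987
v 1.974 1.486 3.133
v 1.204 1.17 4.831
v 1.548 1.433 2.931
v 0.779 1.118 4.628
v 1.209 1.171 2.729
v 0.44 0.856 4.426
v 1.034 0.76 2.573
v 0.265 0.444 4.27
v 1.063 0.292 2.499
v 0.294 -0.023 4.196
v 1.29 -0.123 2.524
v 0.52 -0.439 4.221
v 1.661 -0.392 2.643
v 0.892 -0.707 4.34
v 2.093 -0.452 2.828
v 1.324 -0.768 4.525
v 2.508 1.771 -3.344
v 3.152 1.339 -3.718
v 3.292 2.169 -2.456
v 3.165 1.71 -3.896
v 3.029 2.095 -3.948
v 2.773 2.405 -3.862
v 2.456 2.57 -3.657
v 2.151 2.552 -3.38
v 1.929 2.355 -3.096
v 1.839 2.024 -2.868
v 1.902 1.635 -2.75
v 2.105 1.277 -2.767
v 2.399 1.032 -2.917
v 2.719 0.956 -3.165
v 2.991 1.067 -3.454
v 0.906 -2.506 3.143
v 1.19 -2.287 2.588
v 2.394 -2.574 3.877
v 1.13 -2.039 2.733
v 1.025 -1.883 2.959
v 0.897 -1.851 3.222
v 0.771 -1.948 3.469
v 0.672 -2.156 3.651
v 0.619 -2.433 3.732
v 0.623 -2.725 3.697
v 0.683 -2.973 3.552
v 0.788 -3.129 3.326
v 0.916 -3.161 3.064
v 1.042 -3.064 2.817
v 1.141 -2.856 2.635
v 1.194 -2.579 2.553
v 2.548 3.395 1.28
v 2.86 2.873 2.111
v 1.784 3.663 3.011
v 1.472 4.185 2.18
v 3.168 3.308 2.098
v 2.092 4.098 2.998
v 3.31 3.766 1.865
v 2.234 4.556 2.765
v 3.248 4.125 1.476
v 2.171 4.915 2.376
v 2.998 4.289 1.034
v 1.922 5.078 1.934
v 2.628 4.212 0.658
v 1.551 5.002 1.558
v 2.236 3.917 0.449
v 1.16 4.707 1.349
v 1.928 3.482 0.462
v 0.852 4.272 1.362
v 1.786 3.024 0.695
v 0.71 3.814 1.595
v 1.849 2.665 1.084
v 0.772 3.455 1.984
v 2.098 2.502 1.526
v 1.022 3.291 2.426
v 2.469 2.578 1.902
v 1.392 3.368 2.802
v 2.247 -2.83 -0.586
v 2.716 -2.991 -1.3
v 4.162 -2.292 -0.509
v 3.693 -2.13 0.206
v 2.58 -2.635 -1.365
v 4.025 -1.935 -0.574
v 2.377 -2.317 -1.276
v 3.823 -1.618 -0.485
v 2.149 -2.101 -1.05
v 3.594 -1.401 -0.259
v 1.94 -2.029 -0.732
v 3.386 -1.33 0.059
v 1.792 -2.116 -0.385
v 3.238 -1.416 0.406
v 1.734 -2.344 -0.078
v 3.18 -1.645 0.713
v 1.778 -2.668 0.129
v 3.224 -1.969 0.92
v 1.915 -3.025 0.194
v 3.36 -2.325 0.985
v 2.117 -3.342 0.105
v 3.563 -2.643 0.896
v 2.346 -3.559 -0.121
v 3.791 -2.859 0.67
v 2.554 -3.63 -0.439
v 4 -2.931 0.352
v 2.702 -3.544 -0.786
v 4.148 -2.844 0.005
v 2.76 -3.315 -1.093
v 4.206 -2.616 -0.302
f 2 1 5
f 2 5 3
f 3 5 6
f 3 6 4
f 5 1 7
f 5 7 6
f 6 7 8
f 6 8 4
f 7 1 9
f 7 9 8
f 8 9 10
f 8 10 4
f 9 1 11
f 9 11 10
f 10 11 12
f 10 12 4
f 11 1 13
f 11 13 12
f 12 13 14
f 12 14 4
f 13 1 15
f 13 15 14
f 14 15 16
f 14 16 4
f 15 1 17
f 15 17 16
f 16 17 18
f 16 18 4
f 17 1 19
f 17 19 18
f 18 19 20
f 18 20 4
f 19 1 21
f 19 21 20
f 20 21 22
f 20 22 4
f 21 1 23
f 21 23 22
f 22 23 24
f 22 24 4
f 23 1 25
f 23 25 24
f 24 25 26
f 24 26 4
f 25 1 27
f 25 27 26
f 26 27 28
f 26 28 4
f 27 1 2
f 27 2 28
f 28 2 3
f 28 3 4
f 30 29 32
f 30 32 31
f 32 29 33
f 32 33 31
f 33 29 34
f 33 34 31
f 34 29 35
f 34 35 31
f 35 29 36
f 35 36 31
f 36 29 37
f 36 37 31
f 37 29 38
f 37 38 31
f 38 29 39
f 38 39 31
f 39 29 40
f 39 40 31
f 40 29 41
f 40 41 31
f 41 29 42
f 41 42 31
f 42 29 43
f 42 43 31
f 43 29 30
f 43 30 31
f 45 44 47
f 45 47 46
f 47 44 48
f 47 48 46
f 48 44 49
f 48 49 46
f 49 44 50
f 49 50 46
f 50 44 51
f 50 51 46
f 51 44 52
f 51 52 46
f 52 44 53
f 52 53 46
f 53 44 54
f 53 54 46
f 54 44 55
f 54 55 46
f 55 44 56
f 55 56 46
f 56 44 57
f 56 57 46
f 57 44 58
f 57 58 46
f 58 44 59
f 58 59 46
f 59 44 45
f 59 45 46
f 61 60 64
f 61 64 62
f 62 64 65
f 62 65 63
f 64 60 66
f 64 66 65
f 65 66 67
f 65 67 63
f 66 60 68
f 66 68 67
f 67 68 69
f 67 69 63
f 68 60 70
f 68 70 69
f 69 70 71
f 69 71 63
f 70 60 72
f 70 72 71
f 71 72 73
f 71 73 63
f 72 60 74
f 72 74 73
f 73 74 75
f 73 75 63
f 74 60 76
f 74 76 75
f 75 76 77
f 75 77 63
f 76 60 78
f 76 78 77
f 77 78 79
f 77 79 63
f 78 60 80
f 78 80 79
f 79 80 81
f 79 81 63
f 80 60 82
f 80 82 81
f 81 82 83
f 81 83 63
f 82 60 84
f 82 84 83
f 83 84 85
f 83 85 63
f 84 60 61
f 84 61 85
f 85 61 62
f 85 62 63
f 87 86 90
f 87 90 88
f 88 90 91
f 88 91 89
f 90 86 92
f 90 92 91
f 91 92 93
f 91 93 89
f 92 86 94
f 92 94 93
f 93 94 95
f 93 95 89
f 94 86 96
f 94 96 95
f 95 96 97
f 95 97 89
f 96 86 98
f 96 98 97
f 97 98 99
f 97 99 89
f 98 86 100
f 98 100 99
f 99 100 101
f 99 101 89
f 100 86 102
f 100 102 101
f 101 102 103
f 101 103 89
f 102 86 104
f 102 104 103
f 103 104 105
f 103 105 89
f 104 86 106
f 104 106 105
f 105 106 107
f 105 107 89
f 106 86 108
f 106 108 107
f 107 108 109
f 107 109 89
f 108 86 110
f 108 110 109
f 109 110 111
f 109 111 89
f 110 86 112
f 110 112 111
f 111 112 113
f 111 113 89
f 112 86 114
f 112 114 113
f 113 114 115
f 113 115 89
f 114 86 87
f 114 87 115
f 115 87 88
f 115 88 89



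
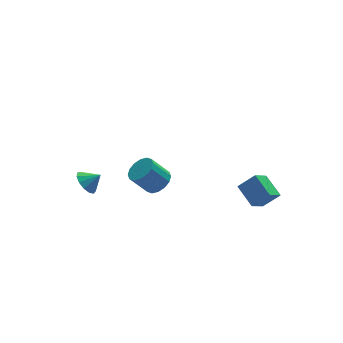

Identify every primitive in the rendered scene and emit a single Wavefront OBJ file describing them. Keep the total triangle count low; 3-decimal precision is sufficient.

v 4.152 -3.942 -0.801
v 3.118 -4.625 0.129
v 3.838 -2.456 -0.058
v 2.804 -3.14 0.872
v 5.176 -4.2 0.148
v 4.142 -4.884 1.078
v 4.862 -2.715 0.891
v 3.828 -3.398 1.821
v -2.407 -3.54 3.285
v -1.985 -4.247 3.738
v -2.991 -4.006 5.049
v -3.413 -3.3 4.595
v -1.731 -3.85 3.86
v -2.737 -3.609 5.171
v -1.659 -3.37 3.827
v -2.665 -3.129 5.138
v -1.787 -2.935 3.649
v -2.793 -2.695 4.96
v -2.081 -2.663 3.373
v -3.087 -2.422 4.684
v -2.463 -2.626 3.074
v -3.469 -2.385 4.385
v -2.829 -2.834 2.831
v -3.835 -2.593 4.142
v -3.083 -3.231 2.709
v -4.089 -2.99 4.02
v -3.155 -3.711 2.742
v -4.161 -3.47 4.053
v -3.027 -4.145 2.92
v -4.033 -3.905 4.231
v -2.733 -4.418 3.196
v -3.739 -4.177 4.507
v -2.351 -4.455 3.495
v -3.357 -4.214 4.806
v -4.438 3.998 -2.368
v -3.93 3.68 -3.105
v -3.562 3.742 -1.652
v -3.817 4.201 -3.057
v -3.902 4.658 -2.79
v -4.156 4.905 -2.389
v -4.501 4.864 -1.982
v -4.825 4.548 -1.696
v -5.027 4.057 -1.624
v -5.042 3.548 -1.788
v -4.865 3.181 -2.136
v -4.553 3.074 -2.557
v -4.204 3.26 -2.918
f 2 4 1
f 5 2 1
f 1 4 3
f 3 5 1
f 2 8 4
f 6 2 5
f 6 8 2
f 4 8 3
f 7 5 3
f 3 8 7
f 7 6 5
f 8 6 7
f 10 9 13
f 10 13 11
f 11 13 14
f 11 14 12
f 13 9 15
f 13 15 14
f 14 15 16
f 14 16 12
f 15 9 17
f 15 17 16
f 16 17 18
f 16 18 12
f 17 9 19
f 17 19 18
f 18 19 20
f 18 20 12
f 19 9 21
f 19 21 20
f 20 21 22
f 20 22 12
f 21 9 23
f 21 23 22
f 22 23 24
f 22 24 12
f 23 9 25
f 23 25 24
f 24 25 26
f 24 26 12
f 25 9 27
f 25 27 26
f 26 27 28
f 26 28 12
f 27 9 29
f 27 29 28
f 28 29 30
f 28 30 12
f 29 9 31
f 29 31 30
f 30 31 32
f 30 32 12
f 31 9 33
f 31 33 32
f 32 33 34
f 32 34 12
f 33 9 10
f 33 10 34
f 34 10 11
f 34 11 12
f 36 35 38
f 36 38 37
f 38 35 39
f 38 39 37
f 39 35 40
f 39 40 37
f 40 35 41
f 40 41 37
f 41 35 42
f 41 42 37
f 42 35 43
f 42 43 37
f 43 35 44
f 43 44 37
f 44 35 45
f 44 45 37
f 45 35 46
f 45 46 37
f 46 35 47
f 46 47 37
f 47 35 36
f 47 36 37



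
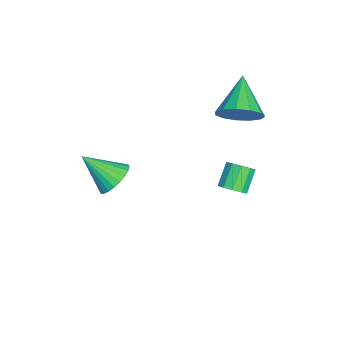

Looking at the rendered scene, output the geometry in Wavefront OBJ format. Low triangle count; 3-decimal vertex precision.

v 2.771 -0.564 -0.154
v 3.557 -0.433 0.113
v 2.609 -1.856 0.954
v 3.387 -0.239 0.315
v 3.124 -0.094 0.446
v 2.807 -0.02 0.485
v 2.484 -0.03 0.427
v 2.205 -0.12 0.28
v 2.013 -0.279 0.068
v 1.936 -0.48 -0.179
v 1.986 -0.695 -0.422
v 2.155 -0.889 -0.624
v 2.418 -1.034 -0.754
v 2.735 -1.108 -0.793
v 3.058 -1.098 -0.735
v 3.337 -1.008 -0.589
v 3.529 -0.849 -0.376
v 3.607 -0.648 -0.129
v -1.28 3.794 0.72
v -0.812 4.261 1.483
v -2.94 3.726 1.78
v -1.037 4.671 1.157
v -1.338 4.802 0.693
v -1.622 4.612 0.237
v -1.797 4.163 -0.065
v -1.808 3.597 -0.118
v -1.651 3.093 0.095
v -1.377 2.811 0.506
v -1.072 2.842 0.986
v -0.833 3.174 1.381
v -0.736 3.704 1.566
v -1.266 3.576 -4.233
v -0.912 3.255 -3.792
v -1.74 3.503 -2.946
v -2.094 3.824 -3.387
v -0.794 3.639 -3.79
v -1.623 3.887 -2.944
v -0.857 3.999 -3.957
v -1.685 4.247 -3.111
v -1.075 4.197 -4.229
v -1.904 4.446 -3.383
v -1.367 4.158 -4.503
v -2.195 4.407 -3.657
v -1.62 3.897 -4.674
v -2.448 4.145 -3.828
v -1.737 3.513 -4.676
v -2.566 3.761 -3.83
v -1.675 3.153 -4.509
v -2.503 3.401 -3.663
v -1.456 2.954 -4.237
v -2.285 3.203 -3.391
v -1.165 2.993 -3.963
v -1.993 3.242 -3.117
f 2 1 4
f 2 4 3
f 4 1 5
f 4 5 3
f 5 1 6
f 5 6 3
f 6 1 7
f 6 7 3
f 7 1 8
f 7 8 3
f 8 1 9
f 8 9 3
f 9 1 10
f 9 10 3
f 10 1 11
f 10 11 3
f 11 1 12
f 11 12 3
f 12 1 13
f 12 13 3
f 13 1 14
f 13 14 3
f 14 1 15
f 14 15 3
f 15 1 16
f 15 16 3
f 16 1 17
f 16 17 3
f 17 1 18
f 17 18 3
f 18 1 2
f 18 2 3
f 20 19 22
f 20 22 21
f 22 19 23
f 22 23 21
f 23 19 24
f 23 24 21
f 24 19 25
f 24 25 21
f 25 19 26
f 25 26 21
f 26 19 27
f 26 27 21
f 27 19 28
f 27 28 21
f 28 19 29
f 28 29 21
f 29 19 30
f 29 30 21
f 30 19 31
f 30 31 21
f 31 19 20
f 31 20 21
f 33 32 36
f 33 36 34
f 34 36 37
f 34 37 35
f 36 32 38
f 36 38 37
f 37 38 39
f 37 39 35
f 38 32 40
f 38 40 39
f 39 40 41
f 39 41 35
f 40 32 42
f 40 42 41
f 41 42 43
f 41 43 35
f 42 32 44
f 42 44 43
f 43 44 45
f 43 45 35
f 44 32 46
f 44 46 45
f 45 46 47
f 45 47 35
f 46 32 48
f 46 48 47
f 47 48 49
f 47 49 35
f 48 32 50
f 48 50 49
f 49 50 51
f 49 51 35
f 50 32 52
f 50 52 51
f 51 52 53
f 51 53 35
f 52 32 33
f 52 33 53
f 53 33 34
f 53 34 35



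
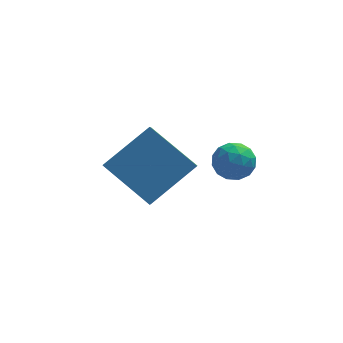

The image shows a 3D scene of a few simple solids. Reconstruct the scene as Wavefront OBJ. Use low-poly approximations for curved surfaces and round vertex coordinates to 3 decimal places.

v 4.125 0.517 0.126
v 4.529 0.42 -0.468
v 3.231 -0.04 -0.392
v 3.635 -0.137 -0.986
v 3.797 -0.493 -0.375
v 4.35 -0.149 -0.055
v 3.41 0.529 -0.805
v 3.963 0.873 -0.485
v 4.088 0.427 -1.044
v 4.327 -0.204 -0.778
v 3.433 0.584 -0.082
v 3.672 -0.047 0.184
v 4.406 0.517 -0.126
v 3.354 -0.137 -0.734
v 3.45 -0.346 -0.375
v 3.687 -0.404 -0.724
v 4.3 0.183 0.117
v 4.538 0.126 -0.232
v 4.107 -0.41 -0.177
v 3.222 0.254 -0.628
v 3.46 0.197 -0.977
v 4.073 0.784 -0.136
v 4.31 0.726 -0.485
v 3.653 0.79 -0.683
v 4.384 0.464 -0.813
v 3.858 0.137 -1.118
v 3.726 0.528 -1.011
v 4.051 0.731 -0.823
v 4.524 0.093 -0.657
v 3.999 -0.234 -0.961
v 4.094 -0.443 -0.602
v 4.419 -0.241 -0.414
v 4.265 0.097 -0.995
v 3.761 0.614 0.101
v 3.236 0.287 -0.203
v 3.341 0.621 -0.446
v 3.666 0.823 -0.258
v 3.902 0.243 0.258
v 3.376 -0.084 -0.047
v 3.709 -0.351 -0.037
v 4.034 -0.148 0.151
v 3.495 0.283 0.135
v 1.406 2.209 -4.072
v -0.056 3.264 -2.901
v 1.469 2.906 -4.622
v 0.007 3.961 -3.45
v 2.953 3.019 -2.87
v 1.491 4.074 -1.698
v 3.016 3.716 -3.419
v 1.554 4.771 -2.248
f 1 38 17
f 38 12 41
f 17 41 6
f 38 41 17
f 1 17 13
f 17 6 18
f 13 18 2
f 17 18 13
f 1 13 22
f 13 2 23
f 22 23 8
f 13 23 22
f 1 22 34
f 22 8 37
f 34 37 11
f 22 37 34
f 1 34 38
f 34 11 42
f 38 42 12
f 34 42 38
f 2 18 29
f 18 6 32
f 29 32 10
f 18 32 29
f 6 41 19
f 41 12 40
f 19 40 5
f 41 40 19
f 12 42 39
f 42 11 35
f 39 35 3
f 42 35 39
f 11 37 36
f 37 8 24
f 36 24 7
f 37 24 36
f 8 23 28
f 23 2 25
f 28 25 9
f 23 25 28
f 4 30 16
f 30 10 31
f 16 31 5
f 30 31 16
f 4 16 14
f 16 5 15
f 14 15 3
f 16 15 14
f 4 14 21
f 14 3 20
f 21 20 7
f 14 20 21
f 4 21 26
f 21 7 27
f 26 27 9
f 21 27 26
f 4 26 30
f 26 9 33
f 30 33 10
f 26 33 30
f 5 31 19
f 31 10 32
f 19 32 6
f 31 32 19
f 3 15 39
f 15 5 40
f 39 40 12
f 15 40 39
f 7 20 36
f 20 3 35
f 36 35 11
f 20 35 36
f 9 27 28
f 27 7 24
f 28 24 8
f 27 24 28
f 10 33 29
f 33 9 25
f 29 25 2
f 33 25 29
f 44 46 43
f 47 44 43
f 43 46 45
f 45 47 43
f 44 50 46
f 48 44 47
f 48 50 44
f 46 50 45
f 49 47 45
f 45 50 49
f 49 48 47
f 50 48 49



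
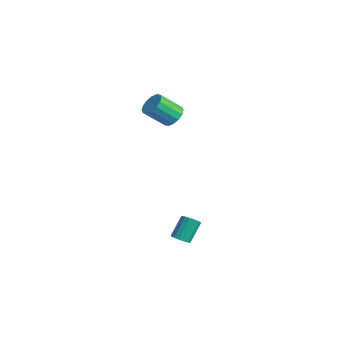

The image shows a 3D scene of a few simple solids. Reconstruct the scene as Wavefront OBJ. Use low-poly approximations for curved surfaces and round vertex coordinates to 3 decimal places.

v 0.81 -3.831 -4.267
v 1.372 -3.659 -4.219
v 1.032 -2.896 -2.985
v 0.47 -3.069 -3.033
v 1.253 -3.457 -4.376
v 0.913 -2.694 -3.142
v 1.032 -3.341 -4.509
v 0.692 -2.578 -3.275
v 0.761 -3.337 -4.586
v 0.42 -2.575 -3.352
v 0.5 -3.447 -4.59
v 0.16 -2.684 -3.356
v 0.311 -3.645 -4.52
v -0.029 -2.882 -3.286
v 0.236 -3.885 -4.392
v -0.104 -3.122 -3.158
v 0.293 -4.113 -4.236
v -0.048 -3.35 -3.002
v 0.468 -4.277 -4.086
v 0.128 -3.514 -2.852
v 0.721 -4.338 -3.978
v 0.381 -3.575 -2.744
v 0.995 -4.284 -3.936
v 0.655 -3.521 -2.702
v 1.227 -4.125 -3.97
v 0.886 -3.363 -2.736
v 1.363 -3.9 -4.072
v 1.022 -3.137 -2.838
v -3.602 -2.546 2.991
v -3.271 -2.085 3.554
v -3.467 -3.332 4.692
v -3.798 -3.794 4.129
v -3.676 -2.003 3.574
v -3.872 -3.251 4.712
v -4.062 -2.067 3.437
v -4.258 -3.315 4.575
v -4.324 -2.259 3.181
v -4.52 -3.507 4.319
v -4.393 -2.529 2.874
v -4.589 -3.776 4.012
v -4.25 -2.802 2.598
v -4.446 -4.05 3.736
v -3.933 -3.008 2.428
v -4.129 -4.255 3.566
v -3.528 -3.089 2.408
v -3.724 -4.337 3.546
v -3.142 -3.025 2.545
v -3.338 -4.273 3.683
v -2.88 -2.833 2.801
v -3.076 -4.081 3.939
v -2.811 -2.564 3.108
v -3.007 -3.811 4.246
v -2.954 -2.29 3.384
v -3.15 -3.538 4.522
f 2 1 5
f 2 5 3
f 3 5 6
f 3 6 4
f 5 1 7
f 5 7 6
f 6 7 8
f 6 8 4
f 7 1 9
f 7 9 8
f 8 9 10
f 8 10 4
f 9 1 11
f 9 11 10
f 10 11 12
f 10 12 4
f 11 1 13
f 11 13 12
f 12 13 14
f 12 14 4
f 13 1 15
f 13 15 14
f 14 15 16
f 14 16 4
f 15 1 17
f 15 17 16
f 16 17 18
f 16 18 4
f 17 1 19
f 17 19 18
f 18 19 20
f 18 20 4
f 19 1 21
f 19 21 20
f 20 21 22
f 20 22 4
f 21 1 23
f 21 23 22
f 22 23 24
f 22 24 4
f 23 1 25
f 23 25 24
f 24 25 26
f 24 26 4
f 25 1 27
f 25 27 26
f 26 27 28
f 26 28 4
f 27 1 2
f 27 2 28
f 28 2 3
f 28 3 4
f 30 29 33
f 30 33 31
f 31 33 34
f 31 34 32
f 33 29 35
f 33 35 34
f 34 35 36
f 34 36 32
f 35 29 37
f 35 37 36
f 36 37 38
f 36 38 32
f 37 29 39
f 37 39 38
f 38 39 40
f 38 40 32
f 39 29 41
f 39 41 40
f 40 41 42
f 40 42 32
f 41 29 43
f 41 43 42
f 42 43 44
f 42 44 32
f 43 29 45
f 43 45 44
f 44 45 46
f 44 46 32
f 45 29 47
f 45 47 46
f 46 47 48
f 46 48 32
f 47 29 49
f 47 49 48
f 48 49 50
f 48 50 32
f 49 29 51
f 49 51 50
f 50 51 52
f 50 52 32
f 51 29 53
f 51 53 52
f 52 53 54
f 52 54 32
f 53 29 30
f 53 30 54
f 54 30 31
f 54 31 32



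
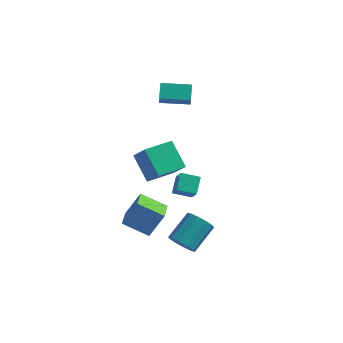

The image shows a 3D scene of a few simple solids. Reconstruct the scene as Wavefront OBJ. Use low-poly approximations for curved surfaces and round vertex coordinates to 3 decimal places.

v -3.055 0.473 -1.85
v -4.201 1.354 -0.483
v -1.928 1.915 -1.834
v -3.074 2.795 -0.466
v -2.066 -0.315 -0.514
v -3.212 0.565 0.854
v -0.939 1.126 -0.497
v -2.085 2.007 0.87
v -1.514 0.379 -2.41
v -1.038 -0.172 -1.586
v -1.611 1.381 -1.686
v -1.135 0.83 -0.861
v -0.445 0.75 -2.779
v 0.031 0.199 -1.954
v -0.542 1.752 -2.054
v -0.066 1.201 -1.23
v -1.17 -4.44 -2.334
v -2.686 -4.616 -1.541
v -1.512 -2.997 -2.667
v -3.028 -3.173 -1.873
v -0.452 -3.927 -0.847
v -1.968 -4.103 -0.053
v -0.794 -2.484 -1.179
v -2.31 -2.66 -0.386
v 0.421 -3.597 -3.314
v 0.884 -3.285 -3.993
v 1.503 -1.791 -2.886
v 1.039 -2.103 -2.206
v 0.387 -3.065 -4.014
v 1.006 -1.571 -2.906
v -0.097 -3.048 -3.766
v 0.522 -1.553 -2.659
v -0.383 -3.24 -3.346
v 0.236 -1.746 -2.239
v -0.363 -3.569 -2.913
v 0.256 -2.075 -1.806
v -0.043 -3.909 -2.634
v 0.576 -2.415 -1.527
v 0.454 -4.129 -2.614
v 1.073 -2.635 -1.506
v 0.938 -4.147 -2.861
v 1.557 -2.652 -1.754
v 1.224 -3.954 -3.281
v 1.843 -2.46 -2.174
v 1.204 -3.625 -3.714
v 1.823 -2.131 -2.607
v -3.352 3.438 2.91
v -3.167 2.922 3.674
v -3.589 4.351 3.584
v -3.404 3.836 4.348
v -1.616 3.944 2.832
v -1.431 3.429 3.596
v -1.853 4.858 3.506
v -1.668 4.342 4.27
f 2 4 1
f 5 2 1
f 1 4 3
f 3 5 1
f 2 8 4
f 6 2 5
f 6 8 2
f 4 8 3
f 7 5 3
f 3 8 7
f 7 6 5
f 8 6 7
f 10 12 9
f 13 10 9
f 9 12 11
f 11 13 9
f 10 16 12
f 14 10 13
f 14 16 10
f 12 16 11
f 15 13 11
f 11 16 15
f 15 14 13
f 16 14 15
f 18 20 17
f 21 18 17
f 17 20 19
f 19 21 17
f 18 24 20
f 22 18 21
f 22 24 18
f 20 24 19
f 23 21 19
f 19 24 23
f 23 22 21
f 24 22 23
f 26 25 29
f 26 29 27
f 27 29 30
f 27 30 28
f 29 25 31
f 29 31 30
f 30 31 32
f 30 32 28
f 31 25 33
f 31 33 32
f 32 33 34
f 32 34 28
f 33 25 35
f 33 35 34
f 34 35 36
f 34 36 28
f 35 25 37
f 35 37 36
f 36 37 38
f 36 38 28
f 37 25 39
f 37 39 38
f 38 39 40
f 38 40 28
f 39 25 41
f 39 41 40
f 40 41 42
f 40 42 28
f 41 25 43
f 41 43 42
f 42 43 44
f 42 44 28
f 43 25 45
f 43 45 44
f 44 45 46
f 44 46 28
f 45 25 26
f 45 26 46
f 46 26 27
f 46 27 28
f 48 50 47
f 51 48 47
f 47 50 49
f 49 51 47
f 48 54 50
f 52 48 51
f 52 54 48
f 50 54 49
f 53 51 49
f 49 54 53
f 53 52 51
f 54 52 53



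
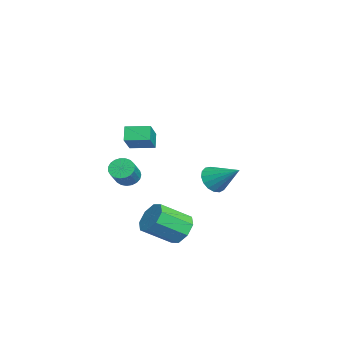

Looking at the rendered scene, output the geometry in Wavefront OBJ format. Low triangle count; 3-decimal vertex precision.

v 2.326 -0.126 -3.821
v 3.373 0.137 -3.78
v 3.761 -1.592 -2.598
v 2.714 -1.854 -2.639
v 2.94 0.466 -3.157
v 3.327 -1.263 -1.975
v 2.147 0.448 -2.924
v 2.535 -1.281 -1.741
v 1.459 0.094 -3.215
v 1.847 -1.635 -2.033
v 1.279 -0.388 -3.862
v 1.667 -2.117 -2.68
v 1.713 -0.717 -4.485
v 2.1 -2.446 -3.303
v 2.505 -0.699 -4.719
v 2.893 -2.428 -3.536
v 3.193 -0.345 -4.427
v 3.581 -2.074 -3.245
v 2.872 -2.962 2.685
v 2.239 -2.898 3.457
v 3.143 -1.583 2.792
v 2.51 -1.518 3.564
v 4.17 -3.302 3.776
v 3.537 -3.237 4.548
v 4.441 -1.922 3.883
v 3.808 -1.858 4.655
v -4.293 -2.903 -2.359
v -3.766 -3 -2.953
v -2.6 -3.394 -1.855
v -3.127 -3.297 -1.261
v -3.728 -2.678 -2.879
v -2.562 -3.072 -1.78
v -3.787 -2.395 -2.714
v -2.621 -2.789 -1.616
v -3.934 -2.2 -2.489
v -2.768 -2.594 -1.39
v -4.143 -2.126 -2.24
v -2.977 -2.52 -1.142
v -4.378 -2.187 -2.013
v -3.212 -2.581 -0.914
v -4.598 -2.372 -1.845
v -3.432 -2.765 -0.746
v -4.766 -2.648 -1.766
v -3.599 -3.042 -0.668
v -4.851 -2.968 -1.79
v -3.685 -3.362 -0.691
v -4.841 -3.278 -1.912
v -3.674 -3.672 -0.814
v -4.735 -3.522 -2.112
v -3.569 -3.916 -1.013
v -4.553 -3.66 -2.354
v -3.387 -4.053 -1.255
v -4.327 -3.666 -2.597
v -3.16 -4.06 -1.499
v -4.094 -3.541 -2.799
v -2.928 -3.935 -1.701
v -3.896 -3.305 -2.925
v -2.729 -3.699 -1.827
v -3.556 2.061 -2.469
v -3.061 2.369 -3.294
v -2.464 3.459 -1.291
v -3.448 2.657 -3.277
v -3.86 2.809 -3.075
v -4.203 2.79 -2.735
v -4.397 2.603 -2.333
v -4.399 2.293 -1.963
v -4.208 1.929 -1.709
v -3.867 1.595 -1.629
v -3.455 1.368 -1.741
v -3.066 1.3 -2.02
v -2.79 1.406 -2.403
v -2.689 1.662 -2.8
v -2.787 2.01 -3.122
f 2 1 5
f 2 5 3
f 3 5 6
f 3 6 4
f 5 1 7
f 5 7 6
f 6 7 8
f 6 8 4
f 7 1 9
f 7 9 8
f 8 9 10
f 8 10 4
f 9 1 11
f 9 11 10
f 10 11 12
f 10 12 4
f 11 1 13
f 11 13 12
f 12 13 14
f 12 14 4
f 13 1 15
f 13 15 14
f 14 15 16
f 14 16 4
f 15 1 17
f 15 17 16
f 16 17 18
f 16 18 4
f 17 1 2
f 17 2 18
f 18 2 3
f 18 3 4
f 20 22 19
f 23 20 19
f 19 22 21
f 21 23 19
f 20 26 22
f 24 20 23
f 24 26 20
f 22 26 21
f 25 23 21
f 21 26 25
f 25 24 23
f 26 24 25
f 28 27 31
f 28 31 29
f 29 31 32
f 29 32 30
f 31 27 33
f 31 33 32
f 32 33 34
f 32 34 30
f 33 27 35
f 33 35 34
f 34 35 36
f 34 36 30
f 35 27 37
f 35 37 36
f 36 37 38
f 36 38 30
f 37 27 39
f 37 39 38
f 38 39 40
f 38 40 30
f 39 27 41
f 39 41 40
f 40 41 42
f 40 42 30
f 41 27 43
f 41 43 42
f 42 43 44
f 42 44 30
f 43 27 45
f 43 45 44
f 44 45 46
f 44 46 30
f 45 27 47
f 45 47 46
f 46 47 48
f 46 48 30
f 47 27 49
f 47 49 48
f 48 49 50
f 48 50 30
f 49 27 51
f 49 51 50
f 50 51 52
f 50 52 30
f 51 27 53
f 51 53 52
f 52 53 54
f 52 54 30
f 53 27 55
f 53 55 54
f 54 55 56
f 54 56 30
f 55 27 57
f 55 57 56
f 56 57 58
f 56 58 30
f 57 27 28
f 57 28 58
f 58 28 29
f 58 29 30
f 60 59 62
f 60 62 61
f 62 59 63
f 62 63 61
f 63 59 64
f 63 64 61
f 64 59 65
f 64 65 61
f 65 59 66
f 65 66 61
f 66 59 67
f 66 67 61
f 67 59 68
f 67 68 61
f 68 59 69
f 68 69 61
f 69 59 70
f 69 70 61
f 70 59 71
f 70 71 61
f 71 59 72
f 71 72 61
f 72 59 73
f 72 73 61
f 73 59 60
f 73 60 61

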